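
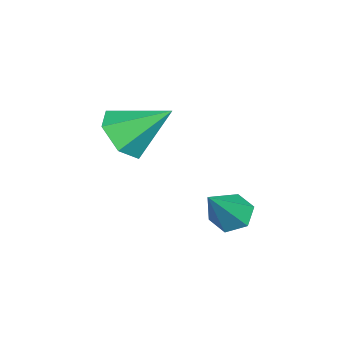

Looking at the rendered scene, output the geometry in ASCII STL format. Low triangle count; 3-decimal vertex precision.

solid 
facet normal 0.064 -0.786 -0.614
outer loop
vertex 0.911 -2.726 -1.359
vertex 0.492 -3.333 -0.626
vertex -0.121 -2.848 -1.311
endloop
endfacet
facet normal -0.125 0.881 -0.456
outer loop
vertex 0.911 -2.726 -1.359
vertex -0.121 -2.848 -1.311
vertex 0.368 -1.807 0.566
endloop
endfacet
facet normal 0.064 -0.786 -0.614
outer loop
vertex -0.121 -2.848 -1.311
vertex 0.492 -3.333 -0.626
vertex -0.539 -3.455 -0.578
endloop
endfacet
facet normal -0.856 0.514 -0.062
outer loop
vertex -0.121 -2.848 -1.311
vertex -0.539 -3.455 -0.578
vertex 0.368 -1.807 0.566
endloop
endfacet
facet normal 0.065 -0.787 -0.614
outer loop
vertex -0.539 -3.455 -0.578
vertex 0.492 -3.333 -0.626
vertex 0.074 -3.94 0.108
endloop
endfacet
facet normal -0.758 -0.036 0.652
outer loop
vertex -0.539 -3.455 -0.578
vertex 0.074 -3.94 0.108
vertex 0.368 -1.807 0.566
endloop
endfacet
facet normal 0.065 -0.787 -0.614
outer loop
vertex 0.074 -3.94 0.108
vertex 0.492 -3.333 -0.626
vertex 1.105 -3.818 0.06
endloop
endfacet
facet normal 0.071 -0.219 0.973
outer loop
vertex 0.074 -3.94 0.108
vertex 1.105 -3.818 0.06
vertex 0.368 -1.807 0.566
endloop
endfacet
facet normal 0.064 -0.787 -0.614
outer loop
vertex 1.105 -3.818 0.06
vertex 0.492 -3.333 -0.626
vertex 1.524 -3.211 -0.674
endloop
endfacet
facet normal 0.801 0.148 0.580
outer loop
vertex 1.105 -3.818 0.06
vertex 1.524 -3.211 -0.674
vertex 0.368 -1.807 0.566
endloop
endfacet
facet normal 0.064 -0.786 -0.614
outer loop
vertex 1.524 -3.211 -0.674
vertex 0.492 -3.333 -0.626
vertex 0.911 -2.726 -1.359
endloop
endfacet
facet normal 0.703 0.698 -0.135
outer loop
vertex 1.524 -3.211 -0.674
vertex 0.911 -2.726 -1.359
vertex 0.368 -1.807 0.566
endloop
endfacet
facet normal -0.618 0.242 -0.748
outer loop
vertex 2.916 0.309 -2.827
vertex 2.372 0.402 -2.348
vertex 2.804 0.964 -2.523
endloop
endfacet
facet normal 0.922 0.282 -0.267
outer loop
vertex 2.916 0.309 -2.827
vertex 2.804 0.964 -2.523
vertex 3.608 -0.082 -0.852
endloop
endfacet
facet normal -0.618 0.242 -0.748
outer loop
vertex 2.804 0.964 -2.523
vertex 2.372 0.402 -2.348
vertex 2.261 1.056 -2.045
endloop
endfacet
facet normal 0.427 0.844 0.323
outer loop
vertex 2.804 0.964 -2.523
vertex 2.261 1.056 -2.045
vertex 3.608 -0.082 -0.852
endloop
endfacet
facet normal -0.617 0.242 -0.748
outer loop
vertex 2.261 1.056 -2.045
vertex 2.372 0.402 -2.348
vertex 1.829 0.495 -1.87
endloop
endfacet
facet normal -0.307 0.491 0.815
outer loop
vertex 2.261 1.056 -2.045
vertex 1.829 0.495 -1.87
vertex 3.608 -0.082 -0.852
endloop
endfacet
facet normal -0.618 0.242 -0.749
outer loop
vertex 1.829 0.495 -1.87
vertex 2.372 0.402 -2.348
vertex 1.94 -0.16 -2.173
endloop
endfacet
facet normal -0.549 -0.426 0.719
outer loop
vertex 1.829 0.495 -1.87
vertex 1.94 -0.16 -2.173
vertex 3.608 -0.082 -0.852
endloop
endfacet
facet normal -0.618 0.242 -0.748
outer loop
vertex 1.94 -0.16 -2.173
vertex 2.372 0.402 -2.348
vertex 2.484 -0.253 -2.652
endloop
endfacet
facet normal -0.056 -0.990 0.129
outer loop
vertex 1.94 -0.16 -2.173
vertex 2.484 -0.253 -2.652
vertex 3.608 -0.082 -0.852
endloop
endfacet
facet normal -0.618 0.242 -0.748
outer loop
vertex 2.484 -0.253 -2.652
vertex 2.372 0.402 -2.348
vertex 2.916 0.309 -2.827
endloop
endfacet
facet normal 0.680 -0.636 -0.364
outer loop
vertex 2.484 -0.253 -2.652
vertex 2.916 0.309 -2.827
vertex 3.608 -0.082 -0.852
endloop
endfacet

endsolid


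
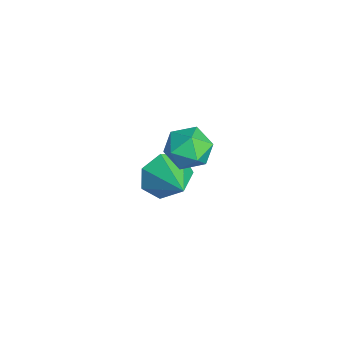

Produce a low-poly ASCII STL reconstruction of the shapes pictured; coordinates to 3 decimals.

solid 
facet normal -0.912 -0.194 -0.363
outer loop
vertex -2.235 -1.777 -0.978
vertex -2.622 -1.489 -0.159
vertex -2.423 -0.976 -0.934
endloop
endfacet
facet normal 0.742 0.209 -0.637
outer loop
vertex -2.235 -1.777 -0.978
vertex -2.423 -0.976 -0.934
vertex -1.218 -1.191 0.399
endloop
endfacet
facet normal -0.911 -0.194 -0.363
outer loop
vertex -2.423 -0.976 -0.934
vertex -2.622 -1.489 -0.159
vertex -2.761 -0.561 -0.307
endloop
endfacet
facet normal 0.474 0.830 -0.294
outer loop
vertex -2.423 -0.976 -0.934
vertex -2.761 -0.561 -0.307
vertex -1.218 -1.191 0.399
endloop
endfacet
facet normal -0.911 -0.194 -0.363
outer loop
vertex -2.761 -0.561 -0.307
vertex -2.622 -1.489 -0.159
vertex -2.994 -0.845 0.431
endloop
endfacet
facet normal 0.182 0.897 0.403
outer loop
vertex -2.761 -0.561 -0.307
vertex -2.994 -0.845 0.431
vertex -1.218 -1.191 0.399
endloop
endfacet
facet normal -0.911 -0.194 -0.363
outer loop
vertex -2.994 -0.845 0.431
vertex -2.622 -1.489 -0.159
vertex -2.947 -1.614 0.724
endloop
endfacet
facet normal 0.087 0.359 0.929
outer loop
vertex -2.994 -0.845 0.431
vertex -2.947 -1.614 0.724
vertex -1.218 -1.191 0.399
endloop
endfacet
facet normal -0.911 -0.194 -0.363
outer loop
vertex -2.947 -1.614 0.724
vertex -2.622 -1.489 -0.159
vertex -2.655 -2.289 0.352
endloop
endfacet
facet normal 0.259 -0.378 0.889
outer loop
vertex -2.947 -1.614 0.724
vertex -2.655 -2.289 0.352
vertex -1.218 -1.191 0.399
endloop
endfacet
facet normal -0.912 -0.194 -0.363
outer loop
vertex -2.655 -2.289 0.352
vertex -2.622 -1.489 -0.159
vertex -2.338 -2.362 -0.406
endloop
endfacet
facet normal 0.570 -0.760 0.312
outer loop
vertex -2.655 -2.289 0.352
vertex -2.338 -2.362 -0.406
vertex -1.218 -1.191 0.399
endloop
endfacet
facet normal -0.912 -0.194 -0.363
outer loop
vertex -2.338 -2.362 -0.406
vertex -2.622 -1.489 -0.159
vertex -2.235 -1.777 -0.978
endloop
endfacet
facet normal 0.785 -0.498 -0.368
outer loop
vertex -2.338 -2.362 -0.406
vertex -2.235 -1.777 -0.978
vertex -1.218 -1.191 0.399
endloop
endfacet
facet normal -0.368 0.896 0.250
outer loop
vertex -0.809 -0.592 3.237
vertex -0.9 -0.854 4.042
vertex -0.173 -0.486 3.794
endloop
endfacet
facet normal 0.095 0.952 -0.289
outer loop
vertex -0.809 -0.592 3.237
vertex -0.173 -0.486 3.794
vertex -0.005 -0.744 3.0
endloop
endfacet
facet normal -0.140 0.546 -0.826
outer loop
vertex -0.809 -0.592 3.237
vertex -0.005 -0.744 3.0
vertex -0.628 -1.272 2.757
endloop
endfacet
facet normal -0.749 0.237 -0.618
outer loop
vertex -0.809 -0.592 3.237
vertex -0.628 -1.272 2.757
vertex -1.181 -1.34 3.401
endloop
endfacet
facet normal -0.890 0.453 0.047
outer loop
vertex -0.809 -0.592 3.237
vertex -1.181 -1.34 3.401
vertex -0.9 -0.854 4.042
endloop
endfacet
facet normal 0.721 0.690 -0.072
outer loop
vertex -0.005 -0.744 3.0
vertex -0.173 -0.486 3.794
vertex 0.401 -1.1 3.659
endloop
endfacet
facet normal -0.029 0.597 0.801
outer loop
vertex -0.173 -0.486 3.794
vertex -0.9 -0.854 4.042
vertex -0.152 -1.168 4.303
endloop
endfacet
facet normal -0.873 -0.119 0.473
outer loop
vertex -0.9 -0.854 4.042
vertex -1.181 -1.34 3.401
vertex -0.775 -1.696 4.06
endloop
endfacet
facet normal -0.645 -0.470 -0.603
outer loop
vertex -1.181 -1.34 3.401
vertex -0.628 -1.272 2.757
vertex -0.607 -1.954 3.266
endloop
endfacet
facet normal 0.341 0.030 -0.940
outer loop
vertex -0.628 -1.272 2.757
vertex -0.005 -0.744 3.0
vertex 0.12 -1.586 3.018
endloop
endfacet
facet normal 0.749 -0.237 0.618
outer loop
vertex 0.029 -1.848 3.823
vertex 0.401 -1.1 3.659
vertex -0.152 -1.168 4.303
endloop
endfacet
facet normal 0.140 -0.546 0.826
outer loop
vertex 0.029 -1.848 3.823
vertex -0.152 -1.168 4.303
vertex -0.775 -1.696 4.06
endloop
endfacet
facet normal -0.095 -0.952 0.289
outer loop
vertex 0.029 -1.848 3.823
vertex -0.775 -1.696 4.06
vertex -0.607 -1.954 3.266
endloop
endfacet
facet normal 0.368 -0.896 -0.250
outer loop
vertex 0.029 -1.848 3.823
vertex -0.607 -1.954 3.266
vertex 0.12 -1.586 3.018
endloop
endfacet
facet normal 0.890 -0.453 -0.047
outer loop
vertex 0.029 -1.848 3.823
vertex 0.12 -1.586 3.018
vertex 0.401 -1.1 3.659
endloop
endfacet
facet normal 0.645 0.470 0.603
outer loop
vertex -0.152 -1.168 4.303
vertex 0.401 -1.1 3.659
vertex -0.173 -0.486 3.794
endloop
endfacet
facet normal -0.341 -0.030 0.940
outer loop
vertex -0.775 -1.696 4.06
vertex -0.152 -1.168 4.303
vertex -0.9 -0.854 4.042
endloop
endfacet
facet normal -0.721 -0.690 0.072
outer loop
vertex -0.607 -1.954 3.266
vertex -0.775 -1.696 4.06
vertex -1.181 -1.34 3.401
endloop
endfacet
facet normal 0.029 -0.597 -0.801
outer loop
vertex 0.12 -1.586 3.018
vertex -0.607 -1.954 3.266
vertex -0.628 -1.272 2.757
endloop
endfacet
facet normal 0.873 0.119 -0.473
outer loop
vertex 0.401 -1.1 3.659
vertex 0.12 -1.586 3.018
vertex -0.005 -0.744 3.0
endloop
endfacet

endsolid


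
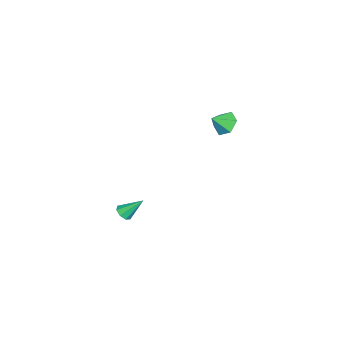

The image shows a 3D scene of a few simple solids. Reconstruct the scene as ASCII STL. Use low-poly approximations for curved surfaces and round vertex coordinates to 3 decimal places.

solid 
facet normal -0.545 0.548 -0.634
outer loop
vertex 0.036 3.192 2.811
vertex -0.484 3.376 3.417
vertex 0.164 3.856 3.275
endloop
endfacet
facet normal 0.988 -0.126 -0.092
outer loop
vertex 0.036 3.192 2.811
vertex 0.164 3.856 3.275
vertex 0.104 2.784 4.103
endloop
endfacet
facet normal -0.545 0.548 -0.634
outer loop
vertex 0.164 3.856 3.275
vertex -0.484 3.376 3.417
vertex -0.356 4.04 3.881
endloop
endfacet
facet normal 0.757 0.372 0.537
outer loop
vertex 0.164 3.856 3.275
vertex -0.356 4.04 3.881
vertex 0.104 2.784 4.103
endloop
endfacet
facet normal -0.546 0.548 -0.634
outer loop
vertex -0.356 4.04 3.881
vertex -0.484 3.376 3.417
vertex -1.005 3.559 4.024
endloop
endfacet
facet normal 0.069 0.198 0.978
outer loop
vertex -0.356 4.04 3.881
vertex -1.005 3.559 4.024
vertex 0.104 2.784 4.103
endloop
endfacet
facet normal -0.546 0.548 -0.634
outer loop
vertex -1.005 3.559 4.024
vertex -0.484 3.376 3.417
vertex -1.133 2.895 3.56
endloop
endfacet
facet normal -0.389 -0.476 0.789
outer loop
vertex -1.005 3.559 4.024
vertex -1.133 2.895 3.56
vertex 0.104 2.784 4.103
endloop
endfacet
facet normal -0.546 0.548 -0.634
outer loop
vertex -1.133 2.895 3.56
vertex -0.484 3.376 3.417
vertex -0.613 2.712 2.954
endloop
endfacet
facet normal -0.157 -0.975 0.159
outer loop
vertex -1.133 2.895 3.56
vertex -0.613 2.712 2.954
vertex 0.104 2.784 4.103
endloop
endfacet
facet normal -0.545 0.548 -0.634
outer loop
vertex -0.613 2.712 2.954
vertex -0.484 3.376 3.417
vertex 0.036 3.192 2.811
endloop
endfacet
facet normal 0.530 -0.800 -0.281
outer loop
vertex -0.613 2.712 2.954
vertex 0.036 3.192 2.811
vertex 0.104 2.784 4.103
endloop
endfacet
facet normal 0.171 -0.683 -0.710
outer loop
vertex 0.782 -2.363 -4.162
vertex 0.48 -2.053 -4.533
vertex 1.028 -2.076 -4.379
endloop
endfacet
facet normal 0.708 -0.076 0.702
outer loop
vertex 0.782 -2.363 -4.162
vertex 1.028 -2.076 -4.379
vertex 0.22 -1.007 -3.447
endloop
endfacet
facet normal 0.171 -0.684 -0.709
outer loop
vertex 1.028 -2.076 -4.379
vertex 0.48 -2.053 -4.533
vertex 0.954 -1.776 -4.686
endloop
endfacet
facet normal 0.862 0.450 0.232
outer loop
vertex 1.028 -2.076 -4.379
vertex 0.954 -1.776 -4.686
vertex 0.22 -1.007 -3.447
endloop
endfacet
facet normal 0.171 -0.684 -0.709
outer loop
vertex 0.954 -1.776 -4.686
vertex 0.48 -2.053 -4.533
vertex 0.602 -1.638 -4.904
endloop
endfacet
facet normal 0.479 0.844 -0.240
outer loop
vertex 0.954 -1.776 -4.686
vertex 0.602 -1.638 -4.904
vertex 0.22 -1.007 -3.447
endloop
endfacet
facet normal 0.169 -0.684 -0.709
outer loop
vertex 0.602 -1.638 -4.904
vertex 0.48 -2.053 -4.533
vertex 0.178 -1.743 -4.904
endloop
endfacet
facet normal -0.216 0.874 -0.435
outer loop
vertex 0.602 -1.638 -4.904
vertex 0.178 -1.743 -4.904
vertex 0.22 -1.007 -3.447
endloop
endfacet
facet normal 0.171 -0.683 -0.710
outer loop
vertex 0.178 -1.743 -4.904
vertex 0.48 -2.053 -4.533
vertex -0.068 -2.03 -4.687
endloop
endfacet
facet normal -0.819 0.521 -0.240
outer loop
vertex 0.178 -1.743 -4.904
vertex -0.068 -2.03 -4.687
vertex 0.22 -1.007 -3.447
endloop
endfacet
facet normal 0.170 -0.685 -0.708
outer loop
vertex -0.068 -2.03 -4.687
vertex 0.48 -2.053 -4.533
vertex 0.006 -2.33 -4.379
endloop
endfacet
facet normal -0.973 -0.004 0.230
outer loop
vertex -0.068 -2.03 -4.687
vertex 0.006 -2.33 -4.379
vertex 0.22 -1.007 -3.447
endloop
endfacet
facet normal 0.169 -0.684 -0.710
outer loop
vertex 0.006 -2.33 -4.379
vertex 0.48 -2.053 -4.533
vertex 0.358 -2.468 -4.162
endloop
endfacet
facet normal -0.589 -0.399 0.702
outer loop
vertex 0.006 -2.33 -4.379
vertex 0.358 -2.468 -4.162
vertex 0.22 -1.007 -3.447
endloop
endfacet
facet normal 0.169 -0.684 -0.709
outer loop
vertex 0.358 -2.468 -4.162
vertex 0.48 -2.053 -4.533
vertex 0.782 -2.363 -4.162
endloop
endfacet
facet normal 0.106 -0.429 0.897
outer loop
vertex 0.358 -2.468 -4.162
vertex 0.782 -2.363 -4.162
vertex 0.22 -1.007 -3.447
endloop
endfacet

endsolid


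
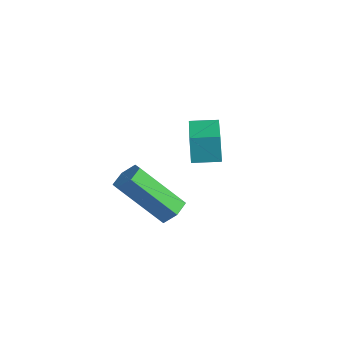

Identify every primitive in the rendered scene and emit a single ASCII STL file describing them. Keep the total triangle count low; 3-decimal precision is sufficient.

solid 
facet normal -0.546 -0.836 -0.049
outer loop
vertex 1.579 3.007 -2.611
vertex 0.006 4.064 -3.112
vertex 1.824 2.905 -3.595
endloop
endfacet
facet normal 0.802 -0.539 0.256
outer loop
vertex 2.354 3.716 -3.548
vertex 1.579 3.007 -2.611
vertex 1.824 2.905 -3.595
endloop
endfacet
facet normal -0.546 -0.836 -0.049
outer loop
vertex 1.824 2.905 -3.595
vertex 0.006 4.064 -3.112
vertex 0.251 3.962 -4.097
endloop
endfacet
facet normal 0.240 -0.101 -0.965
outer loop
vertex 0.251 3.962 -4.097
vertex 2.354 3.716 -3.548
vertex 1.824 2.905 -3.595
endloop
endfacet
facet normal -0.240 0.101 0.966
outer loop
vertex 1.579 3.007 -2.611
vertex 0.536 4.875 -3.065
vertex 0.006 4.064 -3.112
endloop
endfacet
facet normal 0.802 -0.539 0.255
outer loop
vertex 2.109 3.818 -2.563
vertex 1.579 3.007 -2.611
vertex 2.354 3.716 -3.548
endloop
endfacet
facet normal -0.241 0.100 0.965
outer loop
vertex 2.109 3.818 -2.563
vertex 0.536 4.875 -3.065
vertex 1.579 3.007 -2.611
endloop
endfacet
facet normal -0.802 0.539 -0.255
outer loop
vertex 0.006 4.064 -3.112
vertex 0.536 4.875 -3.065
vertex 0.251 3.962 -4.097
endloop
endfacet
facet normal 0.240 -0.100 -0.966
outer loop
vertex 0.781 4.773 -4.049
vertex 2.354 3.716 -3.548
vertex 0.251 3.962 -4.097
endloop
endfacet
facet normal -0.802 0.539 -0.256
outer loop
vertex 0.251 3.962 -4.097
vertex 0.536 4.875 -3.065
vertex 0.781 4.773 -4.049
endloop
endfacet
facet normal 0.546 0.836 0.049
outer loop
vertex 0.781 4.773 -4.049
vertex 2.109 3.818 -2.563
vertex 2.354 3.716 -3.548
endloop
endfacet
facet normal 0.546 0.836 0.049
outer loop
vertex 0.536 4.875 -3.065
vertex 2.109 3.818 -2.563
vertex 0.781 4.773 -4.049
endloop
endfacet
facet normal 0.483 0.505 -0.715
outer loop
vertex 3.621 1.48 -3.768
vertex 3.367 1.151 -4.172
vertex 3.113 1.642 -3.997
endloop
endfacet
facet normal 0.000 0.817 0.577
outer loop
vertex 3.621 1.48 -3.768
vertex 3.113 1.642 -3.997
vertex 2.647 0.459 -2.323
endloop
endfacet
facet normal -0.001 0.817 0.577
outer loop
vertex 2.647 0.459 -2.323
vertex 3.113 1.642 -3.997
vertex 2.139 0.62 -2.552
endloop
endfacet
facet normal -0.483 -0.506 0.715
outer loop
vertex 2.647 0.459 -2.323
vertex 2.139 0.62 -2.552
vertex 2.393 0.129 -2.728
endloop
endfacet
facet normal 0.483 0.505 -0.716
outer loop
vertex 3.113 1.642 -3.997
vertex 3.367 1.151 -4.172
vertex 2.859 1.312 -4.401
endloop
endfacet
facet normal -0.759 0.649 -0.053
outer loop
vertex 3.113 1.642 -3.997
vertex 2.859 1.312 -4.401
vertex 2.139 0.62 -2.552
endloop
endfacet
facet normal -0.759 0.649 -0.053
outer loop
vertex 2.139 0.62 -2.552
vertex 2.859 1.312 -4.401
vertex 1.885 0.29 -2.956
endloop
endfacet
facet normal -0.482 -0.506 0.716
outer loop
vertex 2.139 0.62 -2.552
vertex 1.885 0.29 -2.956
vertex 2.393 0.129 -2.728
endloop
endfacet
facet normal 0.483 0.506 -0.715
outer loop
vertex 2.859 1.312 -4.401
vertex 3.367 1.151 -4.172
vertex 3.113 0.821 -4.577
endloop
endfacet
facet normal -0.759 -0.167 -0.630
outer loop
vertex 2.859 1.312 -4.401
vertex 3.113 0.821 -4.577
vertex 1.885 0.29 -2.956
endloop
endfacet
facet normal -0.759 -0.167 -0.630
outer loop
vertex 1.885 0.29 -2.956
vertex 3.113 0.821 -4.577
vertex 2.139 -0.2 -3.132
endloop
endfacet
facet normal -0.482 -0.507 0.715
outer loop
vertex 1.885 0.29 -2.956
vertex 2.139 -0.2 -3.132
vertex 2.393 0.129 -2.728
endloop
endfacet
facet normal 0.483 0.506 -0.715
outer loop
vertex 3.113 0.821 -4.577
vertex 3.367 1.151 -4.172
vertex 3.621 0.66 -4.348
endloop
endfacet
facet normal 0.001 -0.817 -0.577
outer loop
vertex 3.113 0.821 -4.577
vertex 3.621 0.66 -4.348
vertex 2.139 -0.2 -3.132
endloop
endfacet
facet normal -0.000 -0.816 -0.577
outer loop
vertex 2.139 -0.2 -3.132
vertex 3.621 0.66 -4.348
vertex 2.647 -0.362 -2.903
endloop
endfacet
facet normal -0.483 -0.505 0.715
outer loop
vertex 2.139 -0.2 -3.132
vertex 2.647 -0.362 -2.903
vertex 2.393 0.129 -2.728
endloop
endfacet
facet normal 0.482 0.506 -0.716
outer loop
vertex 3.621 0.66 -4.348
vertex 3.367 1.151 -4.172
vertex 3.875 0.99 -3.944
endloop
endfacet
facet normal 0.759 -0.649 0.053
outer loop
vertex 3.621 0.66 -4.348
vertex 3.875 0.99 -3.944
vertex 2.647 -0.362 -2.903
endloop
endfacet
facet normal 0.759 -0.649 0.053
outer loop
vertex 2.647 -0.362 -2.903
vertex 3.875 0.99 -3.944
vertex 2.901 -0.032 -2.499
endloop
endfacet
facet normal -0.483 -0.505 0.716
outer loop
vertex 2.647 -0.362 -2.903
vertex 2.901 -0.032 -2.499
vertex 2.393 0.129 -2.728
endloop
endfacet
facet normal 0.482 0.507 -0.715
outer loop
vertex 3.875 0.99 -3.944
vertex 3.367 1.151 -4.172
vertex 3.621 1.48 -3.768
endloop
endfacet
facet normal 0.759 0.167 0.630
outer loop
vertex 3.875 0.99 -3.944
vertex 3.621 1.48 -3.768
vertex 2.901 -0.032 -2.499
endloop
endfacet
facet normal 0.759 0.167 0.629
outer loop
vertex 2.901 -0.032 -2.499
vertex 3.621 1.48 -3.768
vertex 2.647 0.459 -2.323
endloop
endfacet
facet normal -0.483 -0.506 0.715
outer loop
vertex 2.901 -0.032 -2.499
vertex 2.647 0.459 -2.323
vertex 2.393 0.129 -2.728
endloop
endfacet

endsolid


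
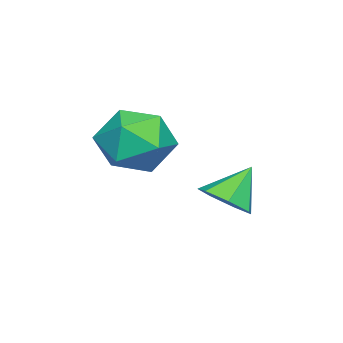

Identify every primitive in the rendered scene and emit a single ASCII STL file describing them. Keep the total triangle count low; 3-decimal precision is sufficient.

solid 
facet normal 0.152 0.912 -0.382
outer loop
vertex 1.788 2.219 -1.733
vertex 1.273 2.542 -1.166
vertex 2.085 2.476 -1.001
endloop
endfacet
facet normal 0.728 0.499 -0.470
outer loop
vertex 1.788 2.219 -1.733
vertex 2.085 2.476 -1.001
vertex 2.358 1.765 -1.333
endloop
endfacet
facet normal 0.531 -0.076 -0.844
outer loop
vertex 1.788 2.219 -1.733
vertex 2.358 1.765 -1.333
vertex 1.715 1.392 -1.704
endloop
endfacet
facet normal -0.167 -0.020 -0.986
outer loop
vertex 1.788 2.219 -1.733
vertex 1.715 1.392 -1.704
vertex 1.045 1.872 -1.6
endloop
endfacet
facet normal -0.401 0.590 -0.701
outer loop
vertex 1.788 2.219 -1.733
vertex 1.045 1.872 -1.6
vertex 1.273 2.542 -1.166
endloop
endfacet
facet normal 0.944 0.281 0.174
outer loop
vertex 2.358 1.765 -1.333
vertex 2.085 2.476 -1.001
vertex 2.195 1.808 -0.52
endloop
endfacet
facet normal 0.013 0.948 0.317
outer loop
vertex 2.085 2.476 -1.001
vertex 1.273 2.542 -1.166
vertex 1.525 2.288 -0.416
endloop
endfacet
facet normal -0.881 0.429 -0.199
outer loop
vertex 1.273 2.542 -1.166
vertex 1.045 1.872 -1.6
vertex 0.882 1.915 -0.787
endloop
endfacet
facet normal -0.502 -0.558 -0.660
outer loop
vertex 1.045 1.872 -1.6
vertex 1.715 1.392 -1.704
vertex 1.155 1.204 -1.119
endloop
endfacet
facet normal 0.626 -0.650 -0.431
outer loop
vertex 1.715 1.392 -1.704
vertex 2.358 1.765 -1.333
vertex 1.967 1.138 -0.954
endloop
endfacet
facet normal 0.167 0.020 0.986
outer loop
vertex 1.452 1.461 -0.387
vertex 2.195 1.808 -0.52
vertex 1.525 2.288 -0.416
endloop
endfacet
facet normal -0.531 0.076 0.844
outer loop
vertex 1.452 1.461 -0.387
vertex 1.525 2.288 -0.416
vertex 0.882 1.915 -0.787
endloop
endfacet
facet normal -0.728 -0.499 0.470
outer loop
vertex 1.452 1.461 -0.387
vertex 0.882 1.915 -0.787
vertex 1.155 1.204 -1.119
endloop
endfacet
facet normal -0.152 -0.912 0.382
outer loop
vertex 1.452 1.461 -0.387
vertex 1.155 1.204 -1.119
vertex 1.967 1.138 -0.954
endloop
endfacet
facet normal 0.401 -0.590 0.701
outer loop
vertex 1.452 1.461 -0.387
vertex 1.967 1.138 -0.954
vertex 2.195 1.808 -0.52
endloop
endfacet
facet normal 0.502 0.558 0.660
outer loop
vertex 1.525 2.288 -0.416
vertex 2.195 1.808 -0.52
vertex 2.085 2.476 -1.001
endloop
endfacet
facet normal -0.626 0.650 0.431
outer loop
vertex 0.882 1.915 -0.787
vertex 1.525 2.288 -0.416
vertex 1.273 2.542 -1.166
endloop
endfacet
facet normal -0.944 -0.281 -0.174
outer loop
vertex 1.155 1.204 -1.119
vertex 0.882 1.915 -0.787
vertex 1.045 1.872 -1.6
endloop
endfacet
facet normal -0.013 -0.948 -0.317
outer loop
vertex 1.967 1.138 -0.954
vertex 1.155 1.204 -1.119
vertex 1.715 1.392 -1.704
endloop
endfacet
facet normal 0.881 -0.429 0.199
outer loop
vertex 2.195 1.808 -0.52
vertex 1.967 1.138 -0.954
vertex 2.358 1.765 -1.333
endloop
endfacet
facet normal 0.526 -0.353 -0.773
outer loop
vertex 0.173 2.668 -2.757
vertex -0.234 2.922 -3.15
vertex 0.282 3.172 -2.913
endloop
endfacet
facet normal 0.467 0.168 0.868
outer loop
vertex 0.173 2.668 -2.757
vertex 0.282 3.172 -2.913
vertex -0.766 3.278 -2.37
endloop
endfacet
facet normal 0.527 -0.354 -0.773
outer loop
vertex 0.282 3.172 -2.913
vertex -0.234 2.922 -3.15
vertex 0.002 3.487 -3.248
endloop
endfacet
facet normal 0.332 0.810 0.484
outer loop
vertex 0.282 3.172 -2.913
vertex 0.002 3.487 -3.248
vertex -0.766 3.278 -2.37
endloop
endfacet
facet normal 0.527 -0.354 -0.772
outer loop
vertex 0.002 3.487 -3.248
vertex -0.234 2.922 -3.15
vertex -0.455 3.376 -3.509
endloop
endfacet
facet normal -0.245 0.969 0.017
outer loop
vertex 0.002 3.487 -3.248
vertex -0.455 3.376 -3.509
vertex -0.766 3.278 -2.37
endloop
endfacet
facet normal 0.527 -0.355 -0.773
outer loop
vertex -0.455 3.376 -3.509
vertex -0.234 2.922 -3.15
vertex -0.746 2.924 -3.5
endloop
endfacet
facet normal -0.829 0.530 -0.181
outer loop
vertex -0.455 3.376 -3.509
vertex -0.746 2.924 -3.5
vertex -0.766 3.278 -2.37
endloop
endfacet
facet normal 0.527 -0.352 -0.773
outer loop
vertex -0.746 2.924 -3.5
vertex -0.234 2.922 -3.15
vertex -0.651 2.469 -3.228
endloop
endfacet
facet normal -0.983 -0.182 0.039
outer loop
vertex -0.746 2.924 -3.5
vertex -0.651 2.469 -3.228
vertex -0.766 3.278 -2.37
endloop
endfacet
facet normal 0.528 -0.353 -0.773
outer loop
vertex -0.651 2.469 -3.228
vertex -0.234 2.922 -3.15
vertex -0.242 2.356 -2.897
endloop
endfacet
facet normal -0.588 -0.627 0.512
outer loop
vertex -0.651 2.469 -3.228
vertex -0.242 2.356 -2.897
vertex -0.766 3.278 -2.37
endloop
endfacet
facet normal 0.526 -0.353 -0.773
outer loop
vertex -0.242 2.356 -2.897
vertex -0.234 2.922 -3.15
vertex 0.173 2.668 -2.757
endloop
endfacet
facet normal 0.057 -0.471 0.880
outer loop
vertex -0.242 2.356 -2.897
vertex 0.173 2.668 -2.757
vertex -0.766 3.278 -2.37
endloop
endfacet

endsolid


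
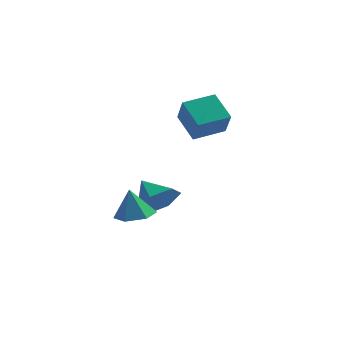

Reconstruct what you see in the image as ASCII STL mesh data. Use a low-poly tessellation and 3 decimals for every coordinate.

solid 
facet normal 0.674 -0.511 -0.533
outer loop
vertex -0.677 0.118 -2.979
vertex -1.265 0.264 -3.862
vertex -0.513 0.977 -3.595
endloop
endfacet
facet normal 0.252 0.532 0.809
outer loop
vertex -0.677 0.118 -2.979
vertex -0.513 0.977 -3.595
vertex -2.255 1.016 -3.078
endloop
endfacet
facet normal 0.674 -0.512 -0.533
outer loop
vertex -0.513 0.977 -3.595
vertex -1.265 0.264 -3.862
vertex -1.1 1.123 -4.478
endloop
endfacet
facet normal 0.059 0.990 0.124
outer loop
vertex -0.513 0.977 -3.595
vertex -1.1 1.123 -4.478
vertex -2.255 1.016 -3.078
endloop
endfacet
facet normal 0.674 -0.512 -0.533
outer loop
vertex -1.1 1.123 -4.478
vertex -1.265 0.264 -3.862
vertex -1.852 0.409 -4.744
endloop
endfacet
facet normal -0.553 0.731 -0.400
outer loop
vertex -1.1 1.123 -4.478
vertex -1.852 0.409 -4.744
vertex -2.255 1.016 -3.078
endloop
endfacet
facet normal 0.674 -0.511 -0.533
outer loop
vertex -1.852 0.409 -4.744
vertex -1.265 0.264 -3.862
vertex -2.016 -0.449 -4.128
endloop
endfacet
facet normal -0.971 0.013 -0.240
outer loop
vertex -1.852 0.409 -4.744
vertex -2.016 -0.449 -4.128
vertex -2.255 1.016 -3.078
endloop
endfacet
facet normal 0.674 -0.511 -0.533
outer loop
vertex -2.016 -0.449 -4.128
vertex -1.265 0.264 -3.862
vertex -1.429 -0.595 -3.245
endloop
endfacet
facet normal -0.778 -0.445 0.444
outer loop
vertex -2.016 -0.449 -4.128
vertex -1.429 -0.595 -3.245
vertex -2.255 1.016 -3.078
endloop
endfacet
facet normal 0.674 -0.512 -0.533
outer loop
vertex -1.429 -0.595 -3.245
vertex -1.265 0.264 -3.862
vertex -0.677 0.118 -2.979
endloop
endfacet
facet normal -0.166 -0.186 0.968
outer loop
vertex -1.429 -0.595 -3.245
vertex -0.677 0.118 -2.979
vertex -2.255 1.016 -3.078
endloop
endfacet
facet normal 0.186 -0.042 -0.982
outer loop
vertex -0.75 -3.454 -3.096
vertex -1.391 -2.869 -3.242
vertex -0.568 -2.593 -3.098
endloop
endfacet
facet normal 0.753 -0.158 0.639
outer loop
vertex -0.75 -3.454 -3.096
vertex -0.568 -2.593 -3.098
vertex -1.649 -2.811 -1.878
endloop
endfacet
facet normal 0.186 -0.042 -0.982
outer loop
vertex -0.568 -2.593 -3.098
vertex -1.391 -2.869 -3.242
vertex -1.208 -2.008 -3.244
endloop
endfacet
facet normal 0.489 0.674 0.554
outer loop
vertex -0.568 -2.593 -3.098
vertex -1.208 -2.008 -3.244
vertex -1.649 -2.811 -1.878
endloop
endfacet
facet normal 0.187 -0.042 -0.981
outer loop
vertex -1.208 -2.008 -3.244
vertex -1.391 -2.869 -3.242
vertex -2.031 -2.284 -3.389
endloop
endfacet
facet normal -0.354 0.852 0.387
outer loop
vertex -1.208 -2.008 -3.244
vertex -2.031 -2.284 -3.389
vertex -1.649 -2.811 -1.878
endloop
endfacet
facet normal 0.187 -0.042 -0.981
outer loop
vertex -2.031 -2.284 -3.389
vertex -1.391 -2.869 -3.242
vertex -2.214 -3.145 -3.387
endloop
endfacet
facet normal -0.931 0.199 0.305
outer loop
vertex -2.031 -2.284 -3.389
vertex -2.214 -3.145 -3.387
vertex -1.649 -2.811 -1.878
endloop
endfacet
facet normal 0.187 -0.042 -0.981
outer loop
vertex -2.214 -3.145 -3.387
vertex -1.391 -2.869 -3.242
vertex -1.573 -3.73 -3.24
endloop
endfacet
facet normal -0.668 -0.634 0.390
outer loop
vertex -2.214 -3.145 -3.387
vertex -1.573 -3.73 -3.24
vertex -1.649 -2.811 -1.878
endloop
endfacet
facet normal 0.186 -0.042 -0.982
outer loop
vertex -1.573 -3.73 -3.24
vertex -1.391 -2.869 -3.242
vertex -0.75 -3.454 -3.096
endloop
endfacet
facet normal 0.175 -0.812 0.557
outer loop
vertex -1.573 -3.73 -3.24
vertex -0.75 -3.454 -3.096
vertex -1.649 -2.811 -1.878
endloop
endfacet
facet normal -0.754 -0.640 -0.149
outer loop
vertex 0.318 0.549 0.597
vertex -0.58 1.401 1.479
vertex -0.093 1.3 -0.548
endloop
endfacet
facet normal 0.591 -0.561 -0.580
outer loop
vertex 1.06 2.279 -0.319
vertex 0.318 0.549 0.597
vertex -0.093 1.3 -0.548
endloop
endfacet
facet normal -0.754 -0.640 -0.149
outer loop
vertex -0.093 1.3 -0.548
vertex -0.58 1.401 1.479
vertex -0.991 2.152 0.334
endloop
endfacet
facet normal -0.287 0.526 -0.801
outer loop
vertex -0.991 2.152 0.334
vertex 1.06 2.279 -0.319
vertex -0.093 1.3 -0.548
endloop
endfacet
facet normal 0.287 -0.526 0.801
outer loop
vertex 0.318 0.549 0.597
vertex 0.573 2.38 1.708
vertex -0.58 1.401 1.479
endloop
endfacet
facet normal 0.591 -0.561 -0.580
outer loop
vertex 1.471 1.528 0.826
vertex 0.318 0.549 0.597
vertex 1.06 2.279 -0.319
endloop
endfacet
facet normal 0.287 -0.526 0.801
outer loop
vertex 1.471 1.528 0.826
vertex 0.573 2.38 1.708
vertex 0.318 0.549 0.597
endloop
endfacet
facet normal -0.591 0.561 0.580
outer loop
vertex -0.58 1.401 1.479
vertex 0.573 2.38 1.708
vertex -0.991 2.152 0.334
endloop
endfacet
facet normal -0.287 0.526 -0.801
outer loop
vertex 0.162 3.131 0.563
vertex 1.06 2.279 -0.319
vertex -0.991 2.152 0.334
endloop
endfacet
facet normal -0.591 0.561 0.580
outer loop
vertex -0.991 2.152 0.334
vertex 0.573 2.38 1.708
vertex 0.162 3.131 0.563
endloop
endfacet
facet normal 0.754 0.640 0.149
outer loop
vertex 0.162 3.131 0.563
vertex 1.471 1.528 0.826
vertex 1.06 2.279 -0.319
endloop
endfacet
facet normal 0.754 0.640 0.149
outer loop
vertex 0.573 2.38 1.708
vertex 1.471 1.528 0.826
vertex 0.162 3.131 0.563
endloop
endfacet

endsolid


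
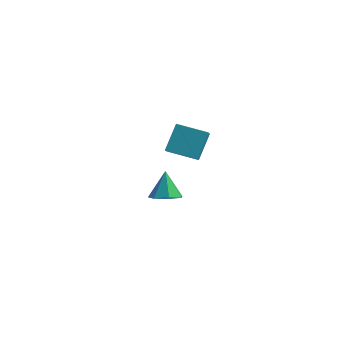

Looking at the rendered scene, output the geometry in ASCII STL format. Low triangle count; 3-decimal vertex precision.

solid 
facet normal 0.240 -0.381 -0.893
outer loop
vertex -1.461 0.898 -3.025
vertex -1.944 1.439 -3.386
vertex -1.157 1.506 -3.203
endloop
endfacet
facet normal 0.672 -0.122 0.731
outer loop
vertex -1.461 0.898 -3.025
vertex -1.157 1.506 -3.203
vertex -2.296 2.001 -2.074
endloop
endfacet
facet normal 0.240 -0.381 -0.893
outer loop
vertex -1.157 1.506 -3.203
vertex -1.944 1.439 -3.386
vertex -1.446 2.064 -3.519
endloop
endfacet
facet normal 0.681 0.595 0.427
outer loop
vertex -1.157 1.506 -3.203
vertex -1.446 2.064 -3.519
vertex -2.296 2.001 -2.074
endloop
endfacet
facet normal 0.240 -0.381 -0.893
outer loop
vertex -1.446 2.064 -3.519
vertex -1.944 1.439 -3.386
vertex -2.109 2.152 -3.735
endloop
endfacet
facet normal 0.098 0.990 0.101
outer loop
vertex -1.446 2.064 -3.519
vertex -2.109 2.152 -3.735
vertex -2.296 2.001 -2.074
endloop
endfacet
facet normal 0.240 -0.381 -0.893
outer loop
vertex -2.109 2.152 -3.735
vertex -1.944 1.439 -3.386
vertex -2.648 1.703 -3.688
endloop
endfacet
facet normal -0.640 0.768 -0.002
outer loop
vertex -2.109 2.152 -3.735
vertex -2.648 1.703 -3.688
vertex -2.296 2.001 -2.074
endloop
endfacet
facet normal 0.239 -0.383 -0.892
outer loop
vertex -2.648 1.703 -3.688
vertex -1.944 1.439 -3.386
vertex -2.657 1.056 -3.413
endloop
endfacet
facet normal -0.976 0.096 0.195
outer loop
vertex -2.648 1.703 -3.688
vertex -2.657 1.056 -3.413
vertex -2.296 2.001 -2.074
endloop
endfacet
facet normal 0.239 -0.381 -0.893
outer loop
vertex -2.657 1.056 -3.413
vertex -1.944 1.439 -3.386
vertex -2.129 0.698 -3.119
endloop
endfacet
facet normal -0.657 -0.521 0.545
outer loop
vertex -2.657 1.056 -3.413
vertex -2.129 0.698 -3.119
vertex -2.296 2.001 -2.074
endloop
endfacet
facet normal 0.240 -0.382 -0.893
outer loop
vertex -2.129 0.698 -3.119
vertex -1.944 1.439 -3.386
vertex -1.461 0.898 -3.025
endloop
endfacet
facet normal 0.075 -0.618 0.783
outer loop
vertex -2.129 0.698 -3.119
vertex -1.461 0.898 -3.025
vertex -2.296 2.001 -2.074
endloop
endfacet
facet normal -0.941 -0.258 0.220
outer loop
vertex 0.192 -1.327 3.588
vertex -0.127 -0.632 3.041
vertex 0.173 -2.24 2.436
endloop
endfacet
facet normal 0.339 -0.740 0.581
outer loop
vertex 1.527 -1.868 2.119
vertex 0.192 -1.327 3.588
vertex 0.173 -2.24 2.436
endloop
endfacet
facet normal -0.941 -0.258 0.221
outer loop
vertex 0.173 -2.24 2.436
vertex -0.127 -0.632 3.041
vertex -0.146 -1.545 1.89
endloop
endfacet
facet normal -0.013 -0.621 -0.783
outer loop
vertex -0.146 -1.545 1.89
vertex 1.527 -1.868 2.119
vertex 0.173 -2.24 2.436
endloop
endfacet
facet normal 0.012 0.622 0.783
outer loop
vertex 0.192 -1.327 3.588
vertex 1.227 -0.26 2.724
vertex -0.127 -0.632 3.041
endloop
endfacet
facet normal 0.340 -0.740 0.581
outer loop
vertex 1.546 -0.955 3.27
vertex 0.192 -1.327 3.588
vertex 1.527 -1.868 2.119
endloop
endfacet
facet normal 0.013 0.621 0.783
outer loop
vertex 1.546 -0.955 3.27
vertex 1.227 -0.26 2.724
vertex 0.192 -1.327 3.588
endloop
endfacet
facet normal -0.339 0.740 -0.581
outer loop
vertex -0.127 -0.632 3.041
vertex 1.227 -0.26 2.724
vertex -0.146 -1.545 1.89
endloop
endfacet
facet normal -0.013 -0.622 -0.783
outer loop
vertex 1.208 -1.173 1.572
vertex 1.527 -1.868 2.119
vertex -0.146 -1.545 1.89
endloop
endfacet
facet normal -0.340 0.740 -0.581
outer loop
vertex -0.146 -1.545 1.89
vertex 1.227 -0.26 2.724
vertex 1.208 -1.173 1.572
endloop
endfacet
facet normal 0.941 0.258 -0.220
outer loop
vertex 1.208 -1.173 1.572
vertex 1.546 -0.955 3.27
vertex 1.527 -1.868 2.119
endloop
endfacet
facet normal 0.941 0.259 -0.220
outer loop
vertex 1.227 -0.26 2.724
vertex 1.546 -0.955 3.27
vertex 1.208 -1.173 1.572
endloop
endfacet

endsolid


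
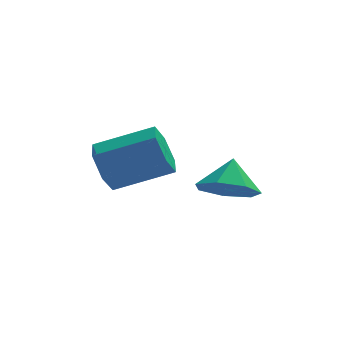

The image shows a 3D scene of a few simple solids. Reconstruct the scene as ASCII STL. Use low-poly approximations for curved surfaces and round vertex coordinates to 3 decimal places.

solid 
facet normal -0.195 -0.613 -0.766
outer loop
vertex 0.421 -0.828 -2.6
vertex -0.641 -0.544 -2.557
vertex 0.17 -0.079 -3.136
endloop
endfacet
facet normal 0.877 0.437 0.200
outer loop
vertex 0.421 -0.828 -2.6
vertex 0.17 -0.079 -3.136
vertex -0.379 0.284 -1.523
endloop
endfacet
facet normal -0.195 -0.613 -0.766
outer loop
vertex 0.17 -0.079 -3.136
vertex -0.641 -0.544 -2.557
vertex -0.692 0.32 -3.236
endloop
endfacet
facet normal 0.425 0.903 -0.059
outer loop
vertex 0.17 -0.079 -3.136
vertex -0.692 0.32 -3.236
vertex -0.379 0.284 -1.523
endloop
endfacet
facet normal -0.195 -0.613 -0.766
outer loop
vertex -0.692 0.32 -3.236
vertex -0.641 -0.544 -2.557
vertex -1.515 0.068 -2.825
endloop
endfacet
facet normal -0.261 0.963 0.068
outer loop
vertex -0.692 0.32 -3.236
vertex -1.515 0.068 -2.825
vertex -0.379 0.284 -1.523
endloop
endfacet
facet normal -0.194 -0.613 -0.766
outer loop
vertex -1.515 0.068 -2.825
vertex -0.641 -0.544 -2.557
vertex -1.681 -0.645 -2.212
endloop
endfacet
facet normal -0.663 0.571 0.484
outer loop
vertex -1.515 0.068 -2.825
vertex -1.681 -0.645 -2.212
vertex -0.379 0.284 -1.523
endloop
endfacet
facet normal -0.194 -0.614 -0.765
outer loop
vertex -1.681 -0.645 -2.212
vertex -0.641 -0.544 -2.557
vertex -1.064 -1.282 -1.858
endloop
endfacet
facet normal -0.480 0.022 0.877
outer loop
vertex -1.681 -0.645 -2.212
vertex -1.064 -1.282 -1.858
vertex -0.379 0.284 -1.523
endloop
endfacet
facet normal -0.195 -0.613 -0.765
outer loop
vertex -1.064 -1.282 -1.858
vertex -0.641 -0.544 -2.557
vertex -0.129 -1.363 -2.031
endloop
endfacet
facet normal 0.153 -0.270 0.951
outer loop
vertex -1.064 -1.282 -1.858
vertex -0.129 -1.363 -2.031
vertex -0.379 0.284 -1.523
endloop
endfacet
facet normal -0.195 -0.613 -0.765
outer loop
vertex -0.129 -1.363 -2.031
vertex -0.641 -0.544 -2.557
vertex 0.421 -0.828 -2.6
endloop
endfacet
facet normal 0.755 -0.086 0.650
outer loop
vertex -0.129 -1.363 -2.031
vertex 0.421 -0.828 -2.6
vertex -0.379 0.284 -1.523
endloop
endfacet
facet normal -0.926 0.060 -0.372
outer loop
vertex -4.288 -0.312 -2.547
vertex -4.59 0.145 -1.722
vertex -4.249 0.675 -2.485
endloop
endfacet
facet normal 0.375 0.043 -0.926
outer loop
vertex -4.288 -0.312 -2.547
vertex -4.249 0.675 -2.485
vertex -2.288 -0.441 -1.743
endloop
endfacet
facet normal 0.375 0.043 -0.926
outer loop
vertex -2.288 -0.441 -1.743
vertex -4.249 0.675 -2.485
vertex -2.249 0.546 -1.681
endloop
endfacet
facet normal 0.926 -0.060 0.372
outer loop
vertex -2.288 -0.441 -1.743
vertex -2.249 0.546 -1.681
vertex -2.59 0.015 -0.918
endloop
endfacet
facet normal -0.926 0.059 -0.373
outer loop
vertex -4.249 0.675 -2.485
vertex -4.59 0.145 -1.722
vertex -4.552 1.132 -1.66
endloop
endfacet
facet normal 0.222 0.885 -0.409
outer loop
vertex -4.249 0.675 -2.485
vertex -4.552 1.132 -1.66
vertex -2.249 0.546 -1.681
endloop
endfacet
facet normal 0.221 0.885 -0.409
outer loop
vertex -2.249 0.546 -1.681
vertex -4.552 1.132 -1.66
vertex -2.551 1.003 -0.856
endloop
endfacet
facet normal 0.926 -0.060 0.372
outer loop
vertex -2.249 0.546 -1.681
vertex -2.551 1.003 -0.856
vertex -2.59 0.015 -0.918
endloop
endfacet
facet normal -0.926 0.059 -0.372
outer loop
vertex -4.552 1.132 -1.66
vertex -4.59 0.145 -1.722
vertex -4.892 0.601 -0.897
endloop
endfacet
facet normal -0.154 0.842 0.517
outer loop
vertex -4.552 1.132 -1.66
vertex -4.892 0.601 -0.897
vertex -2.551 1.003 -0.856
endloop
endfacet
facet normal -0.154 0.842 0.517
outer loop
vertex -2.551 1.003 -0.856
vertex -4.892 0.601 -0.897
vertex -2.892 0.472 -0.093
endloop
endfacet
facet normal 0.926 -0.060 0.372
outer loop
vertex -2.551 1.003 -0.856
vertex -2.892 0.472 -0.093
vertex -2.59 0.015 -0.918
endloop
endfacet
facet normal -0.926 0.060 -0.372
outer loop
vertex -4.892 0.601 -0.897
vertex -4.59 0.145 -1.722
vertex -4.931 -0.386 -0.959
endloop
endfacet
facet normal -0.375 -0.043 0.926
outer loop
vertex -4.892 0.601 -0.897
vertex -4.931 -0.386 -0.959
vertex -2.892 0.472 -0.093
endloop
endfacet
facet normal -0.375 -0.043 0.926
outer loop
vertex -2.892 0.472 -0.093
vertex -4.931 -0.386 -0.959
vertex -2.931 -0.515 -0.155
endloop
endfacet
facet normal 0.926 -0.060 0.372
outer loop
vertex -2.892 0.472 -0.093
vertex -2.931 -0.515 -0.155
vertex -2.59 0.015 -0.918
endloop
endfacet
facet normal -0.926 0.060 -0.372
outer loop
vertex -4.931 -0.386 -0.959
vertex -4.59 0.145 -1.722
vertex -4.629 -0.843 -1.784
endloop
endfacet
facet normal -0.222 -0.885 0.409
outer loop
vertex -4.931 -0.386 -0.959
vertex -4.629 -0.843 -1.784
vertex -2.931 -0.515 -0.155
endloop
endfacet
facet normal -0.221 -0.885 0.409
outer loop
vertex -2.931 -0.515 -0.155
vertex -4.629 -0.843 -1.784
vertex -2.628 -0.972 -0.98
endloop
endfacet
facet normal 0.926 -0.059 0.373
outer loop
vertex -2.931 -0.515 -0.155
vertex -2.628 -0.972 -0.98
vertex -2.59 0.015 -0.918
endloop
endfacet
facet normal -0.926 0.060 -0.372
outer loop
vertex -4.629 -0.843 -1.784
vertex -4.59 0.145 -1.722
vertex -4.288 -0.312 -2.547
endloop
endfacet
facet normal 0.154 -0.842 -0.517
outer loop
vertex -4.629 -0.843 -1.784
vertex -4.288 -0.312 -2.547
vertex -2.628 -0.972 -0.98
endloop
endfacet
facet normal 0.154 -0.842 -0.517
outer loop
vertex -2.628 -0.972 -0.98
vertex -4.288 -0.312 -2.547
vertex -2.288 -0.441 -1.743
endloop
endfacet
facet normal 0.926 -0.059 0.372
outer loop
vertex -2.628 -0.972 -0.98
vertex -2.288 -0.441 -1.743
vertex -2.59 0.015 -0.918
endloop
endfacet

endsolid


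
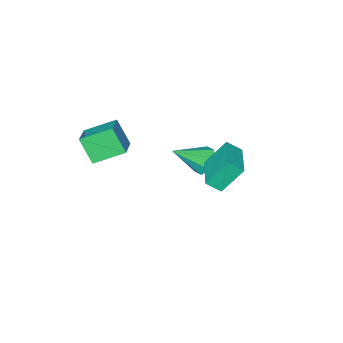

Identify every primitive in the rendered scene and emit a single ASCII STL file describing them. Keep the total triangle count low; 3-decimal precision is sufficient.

solid 
facet normal -0.741 0.339 -0.579
outer loop
vertex -1.974 -1.61 -2.548
vertex -2.483 -2.007 -2.129
vertex -2.185 -1.298 -2.095
endloop
endfacet
facet normal 0.801 0.597 -0.038
outer loop
vertex -1.974 -1.61 -2.548
vertex -2.185 -1.298 -2.095
vertex -1.157 -2.613 -1.091
endloop
endfacet
facet normal -0.741 0.339 -0.580
outer loop
vertex -2.185 -1.298 -2.095
vertex -2.483 -2.007 -2.129
vertex -2.571 -1.401 -1.662
endloop
endfacet
facet normal 0.411 0.734 0.541
outer loop
vertex -2.185 -1.298 -2.095
vertex -2.571 -1.401 -1.662
vertex -1.157 -2.613 -1.091
endloop
endfacet
facet normal -0.741 0.339 -0.580
outer loop
vertex -2.571 -1.401 -1.662
vertex -2.483 -2.007 -2.129
vertex -2.906 -1.859 -1.502
endloop
endfacet
facet normal -0.060 0.368 0.928
outer loop
vertex -2.571 -1.401 -1.662
vertex -2.906 -1.859 -1.502
vertex -1.157 -2.613 -1.091
endloop
endfacet
facet normal -0.741 0.339 -0.580
outer loop
vertex -2.906 -1.859 -1.502
vertex -2.483 -2.007 -2.129
vertex -2.993 -2.404 -1.709
endloop
endfacet
facet normal -0.335 -0.287 0.897
outer loop
vertex -2.906 -1.859 -1.502
vertex -2.993 -2.404 -1.709
vertex -1.157 -2.613 -1.091
endloop
endfacet
facet normal -0.741 0.338 -0.580
outer loop
vertex -2.993 -2.404 -1.709
vertex -2.483 -2.007 -2.129
vertex -2.781 -2.716 -2.162
endloop
endfacet
facet normal -0.253 -0.848 0.466
outer loop
vertex -2.993 -2.404 -1.709
vertex -2.781 -2.716 -2.162
vertex -1.157 -2.613 -1.091
endloop
endfacet
facet normal -0.741 0.338 -0.580
outer loop
vertex -2.781 -2.716 -2.162
vertex -2.483 -2.007 -2.129
vertex -2.395 -2.613 -2.595
endloop
endfacet
facet normal 0.137 -0.984 -0.112
outer loop
vertex -2.781 -2.716 -2.162
vertex -2.395 -2.613 -2.595
vertex -1.157 -2.613 -1.091
endloop
endfacet
facet normal -0.741 0.338 -0.580
outer loop
vertex -2.395 -2.613 -2.595
vertex -2.483 -2.007 -2.129
vertex -2.061 -2.155 -2.755
endloop
endfacet
facet normal 0.607 -0.618 -0.500
outer loop
vertex -2.395 -2.613 -2.595
vertex -2.061 -2.155 -2.755
vertex -1.157 -2.613 -1.091
endloop
endfacet
facet normal -0.741 0.338 -0.580
outer loop
vertex -2.061 -2.155 -2.755
vertex -2.483 -2.007 -2.129
vertex -1.974 -1.61 -2.548
endloop
endfacet
facet normal 0.882 0.037 -0.469
outer loop
vertex -2.061 -2.155 -2.755
vertex -1.974 -1.61 -2.548
vertex -1.157 -2.613 -1.091
endloop
endfacet
facet normal -0.733 0.535 0.420
outer loop
vertex 2.036 -2.362 3.056
vertex 2.909 -1.542 3.536
vertex 1.944 -1.61 1.939
endloop
endfacet
facet normal -0.677 -0.635 -0.372
outer loop
vertex 3.051 -2.418 1.304
vertex 2.036 -2.362 3.056
vertex 1.944 -1.61 1.939
endloop
endfacet
facet normal -0.733 0.535 0.420
outer loop
vertex 1.944 -1.61 1.939
vertex 2.909 -1.542 3.536
vertex 2.817 -0.79 2.418
endloop
endfacet
facet normal -0.069 0.557 -0.828
outer loop
vertex 2.817 -0.79 2.418
vertex 3.051 -2.418 1.304
vertex 1.944 -1.61 1.939
endloop
endfacet
facet normal 0.068 -0.557 0.828
outer loop
vertex 2.036 -2.362 3.056
vertex 4.016 -2.35 2.901
vertex 2.909 -1.542 3.536
endloop
endfacet
facet normal -0.677 -0.635 -0.372
outer loop
vertex 3.143 -3.17 2.422
vertex 2.036 -2.362 3.056
vertex 3.051 -2.418 1.304
endloop
endfacet
facet normal 0.068 -0.556 0.828
outer loop
vertex 3.143 -3.17 2.422
vertex 4.016 -2.35 2.901
vertex 2.036 -2.362 3.056
endloop
endfacet
facet normal 0.677 0.635 0.372
outer loop
vertex 2.909 -1.542 3.536
vertex 4.016 -2.35 2.901
vertex 2.817 -0.79 2.418
endloop
endfacet
facet normal -0.068 0.557 -0.828
outer loop
vertex 3.924 -1.598 1.784
vertex 3.051 -2.418 1.304
vertex 2.817 -0.79 2.418
endloop
endfacet
facet normal 0.677 0.635 0.372
outer loop
vertex 2.817 -0.79 2.418
vertex 4.016 -2.35 2.901
vertex 3.924 -1.598 1.784
endloop
endfacet
facet normal 0.733 -0.535 -0.420
outer loop
vertex 3.924 -1.598 1.784
vertex 3.143 -3.17 2.422
vertex 3.051 -2.418 1.304
endloop
endfacet
facet normal 0.733 -0.535 -0.420
outer loop
vertex 4.016 -2.35 2.901
vertex 3.143 -3.17 2.422
vertex 3.924 -1.598 1.784
endloop
endfacet
facet normal -0.624 -0.772 -0.120
outer loop
vertex -1.398 0.63 1.645
vertex -1.871 1.088 1.156
vertex -0.581 0.161 0.414
endloop
endfacet
facet normal 0.577 -0.559 0.596
outer loop
vertex 0.511 1.512 0.624
vertex -1.398 0.63 1.645
vertex -0.581 0.161 0.414
endloop
endfacet
facet normal -0.624 -0.772 -0.120
outer loop
vertex -0.581 0.161 0.414
vertex -1.871 1.088 1.156
vertex -1.054 0.619 -0.074
endloop
endfacet
facet normal 0.527 -0.302 -0.794
outer loop
vertex -1.054 0.619 -0.074
vertex 0.511 1.512 0.624
vertex -0.581 0.161 0.414
endloop
endfacet
facet normal -0.527 0.303 0.794
outer loop
vertex -1.398 0.63 1.645
vertex -0.779 2.439 1.366
vertex -1.871 1.088 1.156
endloop
endfacet
facet normal 0.577 -0.558 0.596
outer loop
vertex -0.306 1.981 1.854
vertex -1.398 0.63 1.645
vertex 0.511 1.512 0.624
endloop
endfacet
facet normal -0.527 0.303 0.794
outer loop
vertex -0.306 1.981 1.854
vertex -0.779 2.439 1.366
vertex -1.398 0.63 1.645
endloop
endfacet
facet normal -0.577 0.559 -0.596
outer loop
vertex -1.871 1.088 1.156
vertex -0.779 2.439 1.366
vertex -1.054 0.619 -0.074
endloop
endfacet
facet normal 0.527 -0.303 -0.794
outer loop
vertex 0.038 1.97 0.135
vertex 0.511 1.512 0.624
vertex -1.054 0.619 -0.074
endloop
endfacet
facet normal -0.577 0.559 -0.596
outer loop
vertex -1.054 0.619 -0.074
vertex -0.779 2.439 1.366
vertex 0.038 1.97 0.135
endloop
endfacet
facet normal 0.624 0.772 0.120
outer loop
vertex 0.038 1.97 0.135
vertex -0.306 1.981 1.854
vertex 0.511 1.512 0.624
endloop
endfacet
facet normal 0.624 0.772 0.120
outer loop
vertex -0.779 2.439 1.366
vertex -0.306 1.981 1.854
vertex 0.038 1.97 0.135
endloop
endfacet

endsolid


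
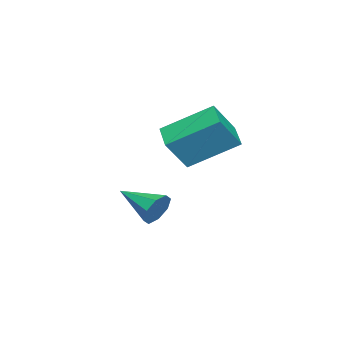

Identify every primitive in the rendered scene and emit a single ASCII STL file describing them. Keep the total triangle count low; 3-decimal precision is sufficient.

solid 
facet normal 0.275 0.904 -0.327
outer loop
vertex -0.003 -2.072 -3.339
vertex -0.404 -2.164 -3.93
vertex -0.52 -1.891 -3.274
endloop
endfacet
facet normal 0.096 -0.083 0.992
outer loop
vertex -0.003 -2.072 -3.339
vertex -0.52 -1.891 -3.274
vertex -0.856 -3.656 -3.39
endloop
endfacet
facet normal 0.274 0.904 -0.328
outer loop
vertex -0.52 -1.891 -3.274
vertex -0.404 -2.164 -3.93
vertex -0.968 -1.871 -3.593
endloop
endfacet
facet normal -0.577 0.056 0.814
outer loop
vertex -0.52 -1.891 -3.274
vertex -0.968 -1.871 -3.593
vertex -0.856 -3.656 -3.39
endloop
endfacet
facet normal 0.275 0.904 -0.327
outer loop
vertex -0.968 -1.871 -3.593
vertex -0.404 -2.164 -3.93
vertex -1.086 -2.022 -4.11
endloop
endfacet
facet normal -0.972 -0.035 0.232
outer loop
vertex -0.968 -1.871 -3.593
vertex -1.086 -2.022 -4.11
vertex -0.856 -3.656 -3.39
endloop
endfacet
facet normal 0.275 0.904 -0.328
outer loop
vertex -1.086 -2.022 -4.11
vertex -0.404 -2.164 -3.93
vertex -0.804 -2.257 -4.521
endloop
endfacet
facet normal -0.858 -0.304 -0.415
outer loop
vertex -1.086 -2.022 -4.11
vertex -0.804 -2.257 -4.521
vertex -0.856 -3.656 -3.39
endloop
endfacet
facet normal 0.274 0.904 -0.328
outer loop
vertex -0.804 -2.257 -4.521
vertex -0.404 -2.164 -3.93
vertex -0.288 -2.437 -4.586
endloop
endfacet
facet normal -0.301 -0.593 -0.747
outer loop
vertex -0.804 -2.257 -4.521
vertex -0.288 -2.437 -4.586
vertex -0.856 -3.656 -3.39
endloop
endfacet
facet normal 0.273 0.904 -0.328
outer loop
vertex -0.288 -2.437 -4.586
vertex -0.404 -2.164 -3.93
vertex 0.161 -2.457 -4.267
endloop
endfacet
facet normal 0.372 -0.733 -0.570
outer loop
vertex -0.288 -2.437 -4.586
vertex 0.161 -2.457 -4.267
vertex -0.856 -3.656 -3.39
endloop
endfacet
facet normal 0.274 0.904 -0.327
outer loop
vertex 0.161 -2.457 -4.267
vertex -0.404 -2.164 -3.93
vertex 0.279 -2.306 -3.75
endloop
endfacet
facet normal 0.767 -0.642 0.012
outer loop
vertex 0.161 -2.457 -4.267
vertex 0.279 -2.306 -3.75
vertex -0.856 -3.656 -3.39
endloop
endfacet
facet normal 0.274 0.904 -0.327
outer loop
vertex 0.279 -2.306 -3.75
vertex -0.404 -2.164 -3.93
vertex -0.003 -2.072 -3.339
endloop
endfacet
facet normal 0.652 -0.373 0.660
outer loop
vertex 0.279 -2.306 -3.75
vertex -0.003 -2.072 -3.339
vertex -0.856 -3.656 -3.39
endloop
endfacet
facet normal -0.835 -0.444 0.326
outer loop
vertex -0.577 -0.262 0.98
vertex -1.317 0.259 -0.204
vertex -0.083 -1.97 -0.081
endloop
endfacet
facet normal 0.497 -0.350 0.794
outer loop
vertex 0.877 -1.459 -0.456
vertex -0.577 -0.262 0.98
vertex -0.083 -1.97 -0.081
endloop
endfacet
facet normal -0.835 -0.444 0.326
outer loop
vertex -0.083 -1.97 -0.081
vertex -1.317 0.259 -0.204
vertex -0.823 -1.449 -1.265
endloop
endfacet
facet normal 0.239 -0.825 -0.512
outer loop
vertex -0.823 -1.449 -1.265
vertex 0.877 -1.459 -0.456
vertex -0.083 -1.97 -0.081
endloop
endfacet
facet normal -0.239 0.825 0.512
outer loop
vertex -0.577 -0.262 0.98
vertex -0.357 0.77 -0.579
vertex -1.317 0.259 -0.204
endloop
endfacet
facet normal 0.497 -0.350 0.794
outer loop
vertex 0.383 0.249 0.605
vertex -0.577 -0.262 0.98
vertex 0.877 -1.459 -0.456
endloop
endfacet
facet normal -0.239 0.825 0.512
outer loop
vertex 0.383 0.249 0.605
vertex -0.357 0.77 -0.579
vertex -0.577 -0.262 0.98
endloop
endfacet
facet normal -0.497 0.350 -0.794
outer loop
vertex -1.317 0.259 -0.204
vertex -0.357 0.77 -0.579
vertex -0.823 -1.449 -1.265
endloop
endfacet
facet normal 0.239 -0.825 -0.512
outer loop
vertex 0.137 -0.938 -1.64
vertex 0.877 -1.459 -0.456
vertex -0.823 -1.449 -1.265
endloop
endfacet
facet normal -0.497 0.350 -0.794
outer loop
vertex -0.823 -1.449 -1.265
vertex -0.357 0.77 -0.579
vertex 0.137 -0.938 -1.64
endloop
endfacet
facet normal 0.835 0.444 -0.326
outer loop
vertex 0.137 -0.938 -1.64
vertex 0.383 0.249 0.605
vertex 0.877 -1.459 -0.456
endloop
endfacet
facet normal 0.835 0.444 -0.326
outer loop
vertex -0.357 0.77 -0.579
vertex 0.383 0.249 0.605
vertex 0.137 -0.938 -1.64
endloop
endfacet

endsolid


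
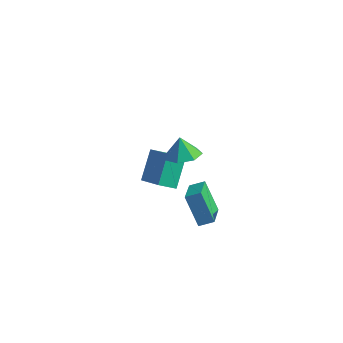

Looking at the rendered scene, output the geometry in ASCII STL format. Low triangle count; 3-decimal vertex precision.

solid 
facet normal 0.292 -0.248 -0.924
outer loop
vertex 1.321 1.641 3.433
vertex 0.506 1.267 3.276
vertex 0.775 2.124 3.131
endloop
endfacet
facet normal 0.347 0.747 0.567
outer loop
vertex 1.321 1.641 3.433
vertex 0.775 2.124 3.131
vertex 0.194 1.533 4.264
endloop
endfacet
facet normal 0.293 -0.248 -0.923
outer loop
vertex 0.775 2.124 3.131
vertex 0.506 1.267 3.276
vertex 0.027 1.962 2.937
endloop
endfacet
facet normal -0.280 0.902 0.327
outer loop
vertex 0.775 2.124 3.131
vertex 0.027 1.962 2.937
vertex 0.194 1.533 4.264
endloop
endfacet
facet normal 0.292 -0.249 -0.923
outer loop
vertex 0.027 1.962 2.937
vertex 0.506 1.267 3.276
vertex -0.36 1.277 2.999
endloop
endfacet
facet normal -0.829 0.492 0.264
outer loop
vertex 0.027 1.962 2.937
vertex -0.36 1.277 2.999
vertex 0.194 1.533 4.264
endloop
endfacet
facet normal 0.293 -0.248 -0.924
outer loop
vertex -0.36 1.277 2.999
vertex 0.506 1.267 3.276
vertex -0.095 0.584 3.269
endloop
endfacet
facet normal -0.889 -0.174 0.424
outer loop
vertex -0.36 1.277 2.999
vertex -0.095 0.584 3.269
vertex 0.194 1.533 4.264
endloop
endfacet
facet normal 0.293 -0.249 -0.923
outer loop
vertex -0.095 0.584 3.269
vertex 0.506 1.267 3.276
vertex 0.623 0.406 3.545
endloop
endfacet
facet normal -0.413 -0.596 0.689
outer loop
vertex -0.095 0.584 3.269
vertex 0.623 0.406 3.545
vertex 0.194 1.533 4.264
endloop
endfacet
facet normal 0.292 -0.249 -0.923
outer loop
vertex 0.623 0.406 3.545
vertex 0.506 1.267 3.276
vertex 1.254 0.876 3.618
endloop
endfacet
facet normal 0.240 -0.456 0.857
outer loop
vertex 0.623 0.406 3.545
vertex 1.254 0.876 3.618
vertex 0.194 1.533 4.264
endloop
endfacet
facet normal 0.292 -0.249 -0.923
outer loop
vertex 1.254 0.876 3.618
vertex 0.506 1.267 3.276
vertex 1.321 1.641 3.433
endloop
endfacet
facet normal 0.578 0.144 0.803
outer loop
vertex 1.254 0.876 3.618
vertex 1.321 1.641 3.433
vertex 0.194 1.533 4.264
endloop
endfacet
facet normal -0.669 -0.537 0.514
outer loop
vertex -1.596 3.902 -0.244
vertex -2.895 4.605 -1.2
vertex -1.44 2.557 -1.445
endloop
endfacet
facet normal 0.739 -0.399 0.543
outer loop
vertex -0.745 3.115 -1.98
vertex -1.596 3.902 -0.244
vertex -1.44 2.557 -1.445
endloop
endfacet
facet normal -0.669 -0.537 0.515
outer loop
vertex -1.44 2.557 -1.445
vertex -2.895 4.605 -1.2
vertex -2.74 3.26 -2.401
endloop
endfacet
facet normal 0.086 -0.743 -0.663
outer loop
vertex -2.74 3.26 -2.401
vertex -0.745 3.115 -1.98
vertex -1.44 2.557 -1.445
endloop
endfacet
facet normal -0.086 0.743 0.663
outer loop
vertex -1.596 3.902 -0.244
vertex -2.2 5.163 -1.735
vertex -2.895 4.605 -1.2
endloop
endfacet
facet normal 0.738 -0.400 0.543
outer loop
vertex -0.9 4.46 -0.779
vertex -1.596 3.902 -0.244
vertex -0.745 3.115 -1.98
endloop
endfacet
facet normal -0.086 0.743 0.663
outer loop
vertex -0.9 4.46 -0.779
vertex -2.2 5.163 -1.735
vertex -1.596 3.902 -0.244
endloop
endfacet
facet normal -0.739 0.400 -0.543
outer loop
vertex -2.895 4.605 -1.2
vertex -2.2 5.163 -1.735
vertex -2.74 3.26 -2.401
endloop
endfacet
facet normal 0.086 -0.743 -0.663
outer loop
vertex -2.044 3.818 -2.936
vertex -0.745 3.115 -1.98
vertex -2.74 3.26 -2.401
endloop
endfacet
facet normal -0.738 0.400 -0.543
outer loop
vertex -2.74 3.26 -2.401
vertex -2.2 5.163 -1.735
vertex -2.044 3.818 -2.936
endloop
endfacet
facet normal 0.669 0.536 -0.514
outer loop
vertex -2.044 3.818 -2.936
vertex -0.9 4.46 -0.779
vertex -0.745 3.115 -1.98
endloop
endfacet
facet normal 0.669 0.537 -0.514
outer loop
vertex -2.2 5.163 -1.735
vertex -0.9 4.46 -0.779
vertex -2.044 3.818 -2.936
endloop
endfacet
facet normal -0.522 0.252 0.815
outer loop
vertex 0.07 2.365 -1.523
vertex 0.741 2.738 -1.208
vertex -0.391 3.821 -2.269
endloop
endfacet
facet normal -0.809 -0.450 -0.379
outer loop
vertex 0.559 3.362 -3.752
vertex 0.07 2.365 -1.523
vertex -0.391 3.821 -2.269
endloop
endfacet
facet normal -0.522 0.253 0.815
outer loop
vertex -0.391 3.821 -2.269
vertex 0.741 2.738 -1.208
vertex 0.28 4.194 -1.955
endloop
endfacet
facet normal -0.271 0.857 -0.439
outer loop
vertex 0.28 4.194 -1.955
vertex 0.559 3.362 -3.752
vertex -0.391 3.821 -2.269
endloop
endfacet
facet normal 0.271 -0.857 0.439
outer loop
vertex 0.07 2.365 -1.523
vertex 1.691 2.279 -2.691
vertex 0.741 2.738 -1.208
endloop
endfacet
facet normal -0.809 -0.450 -0.379
outer loop
vertex 1.02 1.906 -3.005
vertex 0.07 2.365 -1.523
vertex 0.559 3.362 -3.752
endloop
endfacet
facet normal 0.271 -0.857 0.439
outer loop
vertex 1.02 1.906 -3.005
vertex 1.691 2.279 -2.691
vertex 0.07 2.365 -1.523
endloop
endfacet
facet normal 0.809 0.450 0.379
outer loop
vertex 0.741 2.738 -1.208
vertex 1.691 2.279 -2.691
vertex 0.28 4.194 -1.955
endloop
endfacet
facet normal -0.270 0.857 -0.439
outer loop
vertex 1.23 3.735 -3.437
vertex 0.559 3.362 -3.752
vertex 0.28 4.194 -1.955
endloop
endfacet
facet normal 0.809 0.450 0.379
outer loop
vertex 0.28 4.194 -1.955
vertex 1.691 2.279 -2.691
vertex 1.23 3.735 -3.437
endloop
endfacet
facet normal 0.523 -0.252 -0.814
outer loop
vertex 1.23 3.735 -3.437
vertex 1.02 1.906 -3.005
vertex 0.559 3.362 -3.752
endloop
endfacet
facet normal 0.522 -0.252 -0.815
outer loop
vertex 1.691 2.279 -2.691
vertex 1.02 1.906 -3.005
vertex 1.23 3.735 -3.437
endloop
endfacet

endsolid


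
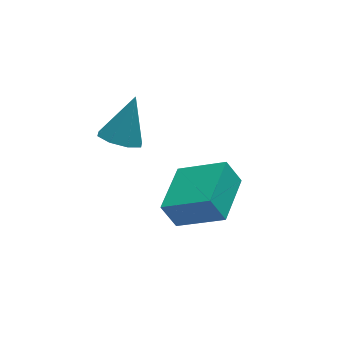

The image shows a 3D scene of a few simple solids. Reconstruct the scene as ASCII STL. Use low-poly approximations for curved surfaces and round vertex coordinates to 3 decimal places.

solid 
facet normal -0.593 -0.805 -0.022
outer loop
vertex 2.419 0.827 0.31
vertex 1.079 1.839 -0.641
vertex 2.855 0.531 -0.621
endloop
endfacet
facet normal 0.695 -0.525 0.492
outer loop
vertex 4.041 2.141 -0.579
vertex 2.419 0.827 0.31
vertex 2.855 0.531 -0.621
endloop
endfacet
facet normal -0.593 -0.805 -0.022
outer loop
vertex 2.855 0.531 -0.621
vertex 1.079 1.839 -0.641
vertex 1.515 1.543 -1.572
endloop
endfacet
facet normal 0.408 -0.278 -0.870
outer loop
vertex 1.515 1.543 -1.572
vertex 4.041 2.141 -0.579
vertex 2.855 0.531 -0.621
endloop
endfacet
facet normal -0.408 0.278 0.870
outer loop
vertex 2.419 0.827 0.31
vertex 2.265 3.449 -0.599
vertex 1.079 1.839 -0.641
endloop
endfacet
facet normal 0.695 -0.525 0.492
outer loop
vertex 3.605 2.437 0.352
vertex 2.419 0.827 0.31
vertex 4.041 2.141 -0.579
endloop
endfacet
facet normal -0.408 0.278 0.870
outer loop
vertex 3.605 2.437 0.352
vertex 2.265 3.449 -0.599
vertex 2.419 0.827 0.31
endloop
endfacet
facet normal -0.695 0.525 -0.492
outer loop
vertex 1.079 1.839 -0.641
vertex 2.265 3.449 -0.599
vertex 1.515 1.543 -1.572
endloop
endfacet
facet normal 0.408 -0.278 -0.870
outer loop
vertex 2.701 3.153 -1.53
vertex 4.041 2.141 -0.579
vertex 1.515 1.543 -1.572
endloop
endfacet
facet normal -0.695 0.525 -0.492
outer loop
vertex 1.515 1.543 -1.572
vertex 2.265 3.449 -0.599
vertex 2.701 3.153 -1.53
endloop
endfacet
facet normal 0.593 0.805 0.022
outer loop
vertex 2.701 3.153 -1.53
vertex 3.605 2.437 0.352
vertex 4.041 2.141 -0.579
endloop
endfacet
facet normal 0.593 0.805 0.022
outer loop
vertex 2.265 3.449 -0.599
vertex 3.605 2.437 0.352
vertex 2.701 3.153 -1.53
endloop
endfacet
facet normal -0.442 -0.358 -0.822
outer loop
vertex 0.61 2.34 2.402
vertex 0.093 2.938 2.42
vertex 0.801 2.821 2.09
endloop
endfacet
facet normal 0.945 -0.313 0.096
outer loop
vertex 0.61 2.34 2.402
vertex 0.801 2.821 2.09
vertex 0.867 3.562 3.86
endloop
endfacet
facet normal -0.442 -0.357 -0.823
outer loop
vertex 0.801 2.821 2.09
vertex 0.093 2.938 2.42
vertex 0.578 3.371 1.971
endloop
endfacet
facet normal 0.925 0.337 -0.176
outer loop
vertex 0.801 2.821 2.09
vertex 0.578 3.371 1.971
vertex 0.867 3.562 3.86
endloop
endfacet
facet normal -0.443 -0.357 -0.823
outer loop
vertex 0.578 3.371 1.971
vertex 0.093 2.938 2.42
vertex 0.071 3.666 2.116
endloop
endfacet
facet normal 0.462 0.872 -0.159
outer loop
vertex 0.578 3.371 1.971
vertex 0.071 3.666 2.116
vertex 0.867 3.562 3.86
endloop
endfacet
facet normal -0.442 -0.357 -0.823
outer loop
vertex 0.071 3.666 2.116
vertex 0.093 2.938 2.42
vertex -0.423 3.535 2.438
endloop
endfacet
facet normal -0.170 0.976 0.136
outer loop
vertex 0.071 3.666 2.116
vertex -0.423 3.535 2.438
vertex 0.867 3.562 3.86
endloop
endfacet
facet normal -0.442 -0.357 -0.823
outer loop
vertex -0.423 3.535 2.438
vertex 0.093 2.938 2.42
vertex -0.615 3.054 2.75
endloop
endfacet
facet normal -0.604 0.589 0.537
outer loop
vertex -0.423 3.535 2.438
vertex -0.615 3.054 2.75
vertex 0.867 3.562 3.86
endloop
endfacet
facet normal -0.442 -0.358 -0.823
outer loop
vertex -0.615 3.054 2.75
vertex 0.093 2.938 2.42
vertex -0.392 2.505 2.869
endloop
endfacet
facet normal -0.585 -0.062 0.809
outer loop
vertex -0.615 3.054 2.75
vertex -0.392 2.505 2.869
vertex 0.867 3.562 3.86
endloop
endfacet
facet normal -0.443 -0.356 -0.822
outer loop
vertex -0.392 2.505 2.869
vertex 0.093 2.938 2.42
vertex 0.115 2.209 2.724
endloop
endfacet
facet normal -0.122 -0.597 0.793
outer loop
vertex -0.392 2.505 2.869
vertex 0.115 2.209 2.724
vertex 0.867 3.562 3.86
endloop
endfacet
facet normal -0.441 -0.357 -0.823
outer loop
vertex 0.115 2.209 2.724
vertex 0.093 2.938 2.42
vertex 0.61 2.34 2.402
endloop
endfacet
facet normal 0.510 -0.702 0.498
outer loop
vertex 0.115 2.209 2.724
vertex 0.61 2.34 2.402
vertex 0.867 3.562 3.86
endloop
endfacet

endsolid


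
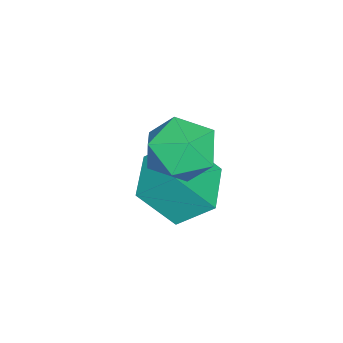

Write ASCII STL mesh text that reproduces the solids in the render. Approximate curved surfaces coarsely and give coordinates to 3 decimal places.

solid 
facet normal -0.975 -0.215 0.049
outer loop
vertex -2.621 -2.966 -2.55
vertex -2.818 -1.85 -1.582
vertex -2.928 -1.875 -3.87
endloop
endfacet
facet normal 0.132 -0.749 -0.650
outer loop
vertex -1.182 -1.49 -3.958
vertex -2.621 -2.966 -2.55
vertex -2.928 -1.875 -3.87
endloop
endfacet
facet normal -0.975 -0.215 0.049
outer loop
vertex -2.928 -1.875 -3.87
vertex -2.818 -1.85 -1.582
vertex -3.125 -0.759 -2.902
endloop
endfacet
facet normal -0.176 0.627 -0.759
outer loop
vertex -3.125 -0.759 -2.902
vertex -1.182 -1.49 -3.958
vertex -2.928 -1.875 -3.87
endloop
endfacet
facet normal 0.176 -0.627 0.759
outer loop
vertex -2.621 -2.966 -2.55
vertex -1.072 -1.465 -1.67
vertex -2.818 -1.85 -1.582
endloop
endfacet
facet normal 0.132 -0.749 -0.650
outer loop
vertex -0.875 -2.581 -2.638
vertex -2.621 -2.966 -2.55
vertex -1.182 -1.49 -3.958
endloop
endfacet
facet normal 0.176 -0.627 0.759
outer loop
vertex -0.875 -2.581 -2.638
vertex -1.072 -1.465 -1.67
vertex -2.621 -2.966 -2.55
endloop
endfacet
facet normal -0.132 0.749 0.650
outer loop
vertex -2.818 -1.85 -1.582
vertex -1.072 -1.465 -1.67
vertex -3.125 -0.759 -2.902
endloop
endfacet
facet normal -0.176 0.627 -0.759
outer loop
vertex -1.379 -0.374 -2.99
vertex -1.182 -1.49 -3.958
vertex -3.125 -0.759 -2.902
endloop
endfacet
facet normal -0.132 0.749 0.650
outer loop
vertex -3.125 -0.759 -2.902
vertex -1.072 -1.465 -1.67
vertex -1.379 -0.374 -2.99
endloop
endfacet
facet normal 0.975 0.215 -0.049
outer loop
vertex -1.379 -0.374 -2.99
vertex -0.875 -2.581 -2.638
vertex -1.182 -1.49 -3.958
endloop
endfacet
facet normal 0.975 0.215 -0.049
outer loop
vertex -1.072 -1.465 -1.67
vertex -0.875 -2.581 -2.638
vertex -1.379 -0.374 -2.99
endloop
endfacet
facet normal 0.144 0.839 0.524
outer loop
vertex -0.669 -0.24 -0.359
vertex -1.592 -0.516 0.337
vertex -0.499 -0.884 0.625
endloop
endfacet
facet normal 0.761 0.595 0.258
outer loop
vertex -0.669 -0.24 -0.359
vertex -0.499 -0.884 0.625
vertex 0.067 -1.172 -0.379
endloop
endfacet
facet normal 0.696 0.559 -0.451
outer loop
vertex -0.669 -0.24 -0.359
vertex 0.067 -1.172 -0.379
vertex -0.675 -0.981 -1.287
endloop
endfacet
facet normal 0.040 0.781 -0.624
outer loop
vertex -0.669 -0.24 -0.359
vertex -0.675 -0.981 -1.287
vertex -1.7 -0.576 -0.845
endloop
endfacet
facet normal -0.301 0.953 -0.021
outer loop
vertex -0.669 -0.24 -0.359
vertex -1.7 -0.576 -0.845
vertex -1.592 -0.516 0.337
endloop
endfacet
facet normal 0.861 -0.067 0.504
outer loop
vertex 0.067 -1.172 -0.379
vertex -0.499 -0.884 0.625
vertex -0.4 -2.024 0.305
endloop
endfacet
facet normal -0.136 0.327 0.935
outer loop
vertex -0.499 -0.884 0.625
vertex -1.592 -0.516 0.337
vertex -1.425 -1.619 0.747
endloop
endfacet
facet normal -0.857 0.512 0.052
outer loop
vertex -1.592 -0.516 0.337
vertex -1.7 -0.576 -0.845
vertex -2.167 -1.428 -0.161
endloop
endfacet
facet normal -0.306 0.233 -0.923
outer loop
vertex -1.7 -0.576 -0.845
vertex -0.675 -0.981 -1.287
vertex -1.601 -1.716 -1.165
endloop
endfacet
facet normal 0.755 -0.125 -0.643
outer loop
vertex -0.675 -0.981 -1.287
vertex 0.067 -1.172 -0.379
vertex -0.508 -2.084 -0.877
endloop
endfacet
facet normal -0.040 -0.781 0.624
outer loop
vertex -1.431 -2.36 -0.181
vertex -0.4 -2.024 0.305
vertex -1.425 -1.619 0.747
endloop
endfacet
facet normal -0.696 -0.559 0.451
outer loop
vertex -1.431 -2.36 -0.181
vertex -1.425 -1.619 0.747
vertex -2.167 -1.428 -0.161
endloop
endfacet
facet normal -0.761 -0.595 -0.258
outer loop
vertex -1.431 -2.36 -0.181
vertex -2.167 -1.428 -0.161
vertex -1.601 -1.716 -1.165
endloop
endfacet
facet normal -0.144 -0.839 -0.524
outer loop
vertex -1.431 -2.36 -0.181
vertex -1.601 -1.716 -1.165
vertex -0.508 -2.084 -0.877
endloop
endfacet
facet normal 0.301 -0.953 0.021
outer loop
vertex -1.431 -2.36 -0.181
vertex -0.508 -2.084 -0.877
vertex -0.4 -2.024 0.305
endloop
endfacet
facet normal 0.306 -0.233 0.923
outer loop
vertex -1.425 -1.619 0.747
vertex -0.4 -2.024 0.305
vertex -0.499 -0.884 0.625
endloop
endfacet
facet normal -0.755 0.125 0.643
outer loop
vertex -2.167 -1.428 -0.161
vertex -1.425 -1.619 0.747
vertex -1.592 -0.516 0.337
endloop
endfacet
facet normal -0.861 0.067 -0.504
outer loop
vertex -1.601 -1.716 -1.165
vertex -2.167 -1.428 -0.161
vertex -1.7 -0.576 -0.845
endloop
endfacet
facet normal 0.136 -0.327 -0.935
outer loop
vertex -0.508 -2.084 -0.877
vertex -1.601 -1.716 -1.165
vertex -0.675 -0.981 -1.287
endloop
endfacet
facet normal 0.857 -0.512 -0.052
outer loop
vertex -0.4 -2.024 0.305
vertex -0.508 -2.084 -0.877
vertex 0.067 -1.172 -0.379
endloop
endfacet

endsolid


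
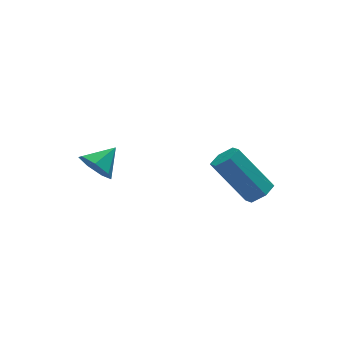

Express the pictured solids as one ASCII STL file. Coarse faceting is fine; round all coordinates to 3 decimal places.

solid 
facet normal -0.785 -0.372 -0.496
outer loop
vertex -3.797 1.639 -4.099
vertex -4.305 2.045 -3.6
vertex -3.976 2.295 -4.308
endloop
endfacet
facet normal 0.892 0.103 -0.439
outer loop
vertex -3.797 1.639 -4.099
vertex -3.976 2.295 -4.308
vertex -3.355 2.495 -3.0
endloop
endfacet
facet normal -0.784 -0.373 -0.496
outer loop
vertex -3.976 2.295 -4.308
vertex -4.305 2.045 -3.6
vertex -4.403 2.762 -3.984
endloop
endfacet
facet normal 0.542 0.754 -0.372
outer loop
vertex -3.976 2.295 -4.308
vertex -4.403 2.762 -3.984
vertex -3.355 2.495 -3.0
endloop
endfacet
facet normal -0.785 -0.372 -0.495
outer loop
vertex -4.403 2.762 -3.984
vertex -4.305 2.045 -3.6
vertex -4.756 2.69 -3.37
endloop
endfacet
facet normal 0.092 0.981 0.168
outer loop
vertex -4.403 2.762 -3.984
vertex -4.756 2.69 -3.37
vertex -3.355 2.495 -3.0
endloop
endfacet
facet normal -0.785 -0.372 -0.495
outer loop
vertex -4.756 2.69 -3.37
vertex -4.305 2.045 -3.6
vertex -4.769 2.131 -2.929
endloop
endfacet
facet normal -0.120 0.617 0.778
outer loop
vertex -4.756 2.69 -3.37
vertex -4.769 2.131 -2.929
vertex -3.355 2.495 -3.0
endloop
endfacet
facet normal -0.785 -0.372 -0.495
outer loop
vertex -4.769 2.131 -2.929
vertex -4.305 2.045 -3.6
vertex -4.432 1.507 -2.994
endloop
endfacet
facet normal 0.067 -0.067 0.995
outer loop
vertex -4.769 2.131 -2.929
vertex -4.432 1.507 -2.994
vertex -3.355 2.495 -3.0
endloop
endfacet
facet normal -0.785 -0.372 -0.495
outer loop
vertex -4.432 1.507 -2.994
vertex -4.305 2.045 -3.6
vertex -4.0 1.288 -3.514
endloop
endfacet
facet normal 0.511 -0.553 0.658
outer loop
vertex -4.432 1.507 -2.994
vertex -4.0 1.288 -3.514
vertex -3.355 2.495 -3.0
endloop
endfacet
facet normal -0.785 -0.372 -0.496
outer loop
vertex -4.0 1.288 -3.514
vertex -4.305 2.045 -3.6
vertex -3.797 1.639 -4.099
endloop
endfacet
facet normal 0.879 -0.477 0.018
outer loop
vertex -4.0 1.288 -3.514
vertex -3.797 1.639 -4.099
vertex -3.355 2.495 -3.0
endloop
endfacet
facet normal 0.507 -0.378 -0.775
outer loop
vertex 1.353 -1.165 -3.537
vertex 0.877 -1.598 -3.637
vertex 0.858 -1.019 -3.932
endloop
endfacet
facet normal 0.403 0.898 -0.174
outer loop
vertex 1.353 -1.165 -3.537
vertex 0.858 -1.019 -3.932
vertex 0.258 -0.35 -1.863
endloop
endfacet
facet normal 0.405 0.898 -0.173
outer loop
vertex 0.258 -0.35 -1.863
vertex 0.858 -1.019 -3.932
vertex -0.237 -0.203 -2.258
endloop
endfacet
facet normal -0.507 0.377 0.775
outer loop
vertex 0.258 -0.35 -1.863
vertex -0.237 -0.203 -2.258
vertex -0.217 -0.782 -1.963
endloop
endfacet
facet normal 0.507 -0.378 -0.775
outer loop
vertex 0.858 -1.019 -3.932
vertex 0.877 -1.598 -3.637
vertex 0.383 -1.451 -4.032
endloop
endfacet
facet normal -0.457 0.644 -0.613
outer loop
vertex 0.858 -1.019 -3.932
vertex 0.383 -1.451 -4.032
vertex -0.237 -0.203 -2.258
endloop
endfacet
facet normal -0.458 0.644 -0.613
outer loop
vertex -0.237 -0.203 -2.258
vertex 0.383 -1.451 -4.032
vertex -0.712 -0.636 -2.358
endloop
endfacet
facet normal -0.507 0.377 0.775
outer loop
vertex -0.237 -0.203 -2.258
vertex -0.712 -0.636 -2.358
vertex -0.217 -0.782 -1.963
endloop
endfacet
facet normal 0.507 -0.378 -0.775
outer loop
vertex 0.383 -1.451 -4.032
vertex 0.877 -1.598 -3.637
vertex 0.402 -2.03 -3.737
endloop
endfacet
facet normal -0.861 -0.253 -0.440
outer loop
vertex 0.383 -1.451 -4.032
vertex 0.402 -2.03 -3.737
vertex -0.712 -0.636 -2.358
endloop
endfacet
facet normal -0.861 -0.253 -0.440
outer loop
vertex -0.712 -0.636 -2.358
vertex 0.402 -2.03 -3.737
vertex -0.693 -1.215 -2.063
endloop
endfacet
facet normal -0.507 0.378 0.775
outer loop
vertex -0.712 -0.636 -2.358
vertex -0.693 -1.215 -2.063
vertex -0.217 -0.782 -1.963
endloop
endfacet
facet normal 0.507 -0.377 -0.775
outer loop
vertex 0.402 -2.03 -3.737
vertex 0.877 -1.598 -3.637
vertex 0.897 -2.177 -3.342
endloop
endfacet
facet normal -0.404 -0.898 0.173
outer loop
vertex 0.402 -2.03 -3.737
vertex 0.897 -2.177 -3.342
vertex -0.693 -1.215 -2.063
endloop
endfacet
facet normal -0.404 -0.898 0.174
outer loop
vertex -0.693 -1.215 -2.063
vertex 0.897 -2.177 -3.342
vertex -0.198 -1.361 -1.668
endloop
endfacet
facet normal -0.507 0.378 0.775
outer loop
vertex -0.693 -1.215 -2.063
vertex -0.198 -1.361 -1.668
vertex -0.217 -0.782 -1.963
endloop
endfacet
facet normal 0.507 -0.377 -0.775
outer loop
vertex 0.897 -2.177 -3.342
vertex 0.877 -1.598 -3.637
vertex 1.372 -1.744 -3.242
endloop
endfacet
facet normal 0.458 -0.644 0.613
outer loop
vertex 0.897 -2.177 -3.342
vertex 1.372 -1.744 -3.242
vertex -0.198 -1.361 -1.668
endloop
endfacet
facet normal 0.457 -0.645 0.613
outer loop
vertex -0.198 -1.361 -1.668
vertex 1.372 -1.744 -3.242
vertex 0.277 -0.929 -1.568
endloop
endfacet
facet normal -0.507 0.378 0.775
outer loop
vertex -0.198 -1.361 -1.668
vertex 0.277 -0.929 -1.568
vertex -0.217 -0.782 -1.963
endloop
endfacet
facet normal 0.507 -0.378 -0.775
outer loop
vertex 1.372 -1.744 -3.242
vertex 0.877 -1.598 -3.637
vertex 1.353 -1.165 -3.537
endloop
endfacet
facet normal 0.861 0.253 0.440
outer loop
vertex 1.372 -1.744 -3.242
vertex 1.353 -1.165 -3.537
vertex 0.277 -0.929 -1.568
endloop
endfacet
facet normal 0.861 0.253 0.440
outer loop
vertex 0.277 -0.929 -1.568
vertex 1.353 -1.165 -3.537
vertex 0.258 -0.35 -1.863
endloop
endfacet
facet normal -0.507 0.378 0.775
outer loop
vertex 0.277 -0.929 -1.568
vertex 0.258 -0.35 -1.863
vertex -0.217 -0.782 -1.963
endloop
endfacet

endsolid
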